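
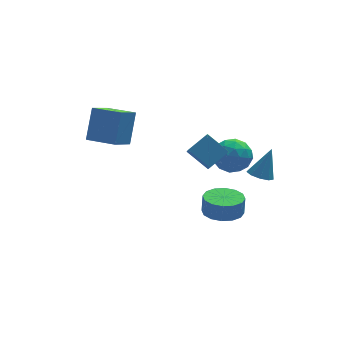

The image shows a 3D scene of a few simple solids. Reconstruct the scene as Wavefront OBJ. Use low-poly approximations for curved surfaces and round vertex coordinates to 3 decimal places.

v 1.916 0.095 0.974
v 2.471 -0.396 1.792
v 1.889 -1.444 0.068
v 2.444 -1.935 0.886
v 1.4 -1.614 1.043
v 1.417 -0.663 1.603
v 2.943 -1.177 0.257
v 2.96 -0.226 0.817
v 3.107 -1.183 1.348
v 2.153 -1.452 1.835
v 2.207 -0.388 0.025
v 1.253 -0.657 0.512
v 2.196 -0.015 1.463
v 2.164 -1.825 0.397
v 1.55 -1.636 0.49
v 1.877 -1.924 0.97
v 1.576 -0.172 1.352
v 1.903 -0.461 1.833
v 1.273 -1.176 1.392
v 2.457 -1.379 0.027
v 2.784 -1.668 0.508
v 2.483 0.084 0.89
v 2.81 -0.204 1.37
v 3.087 -0.664 0.468
v 2.896 -0.767 1.683
v 2.88 -1.671 1.15
v 3.173 -1.226 0.78
v 3.183 -0.667 1.109
v 2.335 -0.925 1.968
v 2.319 -1.83 1.436
v 1.705 -1.641 1.528
v 1.715 -1.082 1.858
v 2.709 -1.387 1.708
v 2.041 -0.01 0.424
v 2.025 -0.915 -0.108
v 2.645 -0.758 0.002
v 2.655 -0.199 0.332
v 1.48 -0.169 0.71
v 1.464 -1.073 0.177
v 1.177 -1.173 0.751
v 1.187 -0.614 1.08
v 1.651 -0.453 0.152
v 0.39 -2.857 1.677
v 0.239 -3.765 2.493
v -0.469 -1.976 2.499
v -0.621 -2.884 3.315
v 1.461 -2.436 2.345
v 1.309 -3.344 3.161
v 0.601 -1.555 3.167
v 0.45 -2.463 3.983
v 1.721 -0.939 -3.365
v 2.788 -0.737 -3.467
v 2.865 -0.619 -2.416
v 1.799 -0.821 -2.315
v 2.539 -0.232 -3.505
v 2.617 -0.114 -2.454
v 2.072 0.084 -3.506
v 2.149 0.202 -2.455
v 1.51 0.125 -3.469
v 1.587 0.243 -2.419
v 1.005 -0.118 -3.405
v 1.083 -0 -2.354
v 0.692 -0.582 -3.33
v 0.77 -0.464 -2.279
v 0.655 -1.141 -3.264
v 0.732 -1.023 -2.213
v 0.903 -1.646 -3.226
v 0.981 -1.528 -2.175
v 1.371 -1.962 -3.225
v 1.448 -1.844 -2.174
v 1.933 -2.003 -3.261
v 2.01 -1.885 -2.211
v 2.437 -1.76 -3.326
v 2.515 -1.642 -2.275
v 2.75 -1.296 -3.401
v 2.828 -1.178 -2.35
v -3.903 2.174 1.051
v -4.845 1.341 1.792
v -3.374 3.081 2.741
v -4.316 2.248 3.483
v -2.664 0.992 1.297
v -3.606 0.159 2.039
v -2.135 1.899 2.988
v -3.077 1.066 3.729
v 2.907 -3.347 1.121
v 3.545 -3.274 0.818
v 3.593 -2.953 2.659
v 3.31 -2.849 0.814
v 2.886 -2.657 0.954
v 2.472 -2.788 1.172
v 2.262 -3.18 1.366
v 2.353 -3.651 1.445
v 2.704 -3.979 1.373
v 3.15 -4.011 1.183
v 3.482 -3.733 0.963
f 1 38 17
f 38 12 41
f 17 41 6
f 38 41 17
f 1 17 13
f 17 6 18
f 13 18 2
f 17 18 13
f 1 13 22
f 13 2 23
f 22 23 8
f 13 23 22
f 1 22 34
f 22 8 37
f 34 37 11
f 22 37 34
f 1 34 38
f 34 11 42
f 38 42 12
f 34 42 38
f 2 18 29
f 18 6 32
f 29 32 10
f 18 32 29
f 6 41 19
f 41 12 40
f 19 40 5
f 41 40 19
f 12 42 39
f 42 11 35
f 39 35 3
f 42 35 39
f 11 37 36
f 37 8 24
f 36 24 7
f 37 24 36
f 8 23 28
f 23 2 25
f 28 25 9
f 23 25 28
f 4 30 16
f 30 10 31
f 16 31 5
f 30 31 16
f 4 16 14
f 16 5 15
f 14 15 3
f 16 15 14
f 4 14 21
f 14 3 20
f 21 20 7
f 14 20 21
f 4 21 26
f 21 7 27
f 26 27 9
f 21 27 26
f 4 26 30
f 26 9 33
f 30 33 10
f 26 33 30
f 5 31 19
f 31 10 32
f 19 32 6
f 31 32 19
f 3 15 39
f 15 5 40
f 39 40 12
f 15 40 39
f 7 20 36
f 20 3 35
f 36 35 11
f 20 35 36
f 9 27 28
f 27 7 24
f 28 24 8
f 27 24 28
f 10 33 29
f 33 9 25
f 29 25 2
f 33 25 29
f 44 46 43
f 47 44 43
f 43 46 45
f 45 47 43
f 44 50 46
f 48 44 47
f 48 50 44
f 46 50 45
f 49 47 45
f 45 50 49
f 49 48 47
f 50 48 49
f 52 51 55
f 52 55 53
f 53 55 56
f 53 56 54
f 55 51 57
f 55 57 56
f 56 57 58
f 56 58 54
f 57 51 59
f 57 59 58
f 58 59 60
f 58 60 54
f 59 51 61
f 59 61 60
f 60 61 62
f 60 62 54
f 61 51 63
f 61 63 62
f 62 63 64
f 62 64 54
f 63 51 65
f 63 65 64
f 64 65 66
f 64 66 54
f 65 51 67
f 65 67 66
f 66 67 68
f 66 68 54
f 67 51 69
f 67 69 68
f 68 69 70
f 68 70 54
f 69 51 71
f 69 71 70
f 70 71 72
f 70 72 54
f 71 51 73
f 71 73 72
f 72 73 74
f 72 74 54
f 73 51 75
f 73 75 74
f 74 75 76
f 74 76 54
f 75 51 52
f 75 52 76
f 76 52 53
f 76 53 54
f 78 80 77
f 81 78 77
f 77 80 79
f 79 81 77
f 78 84 80
f 82 78 81
f 82 84 78
f 80 84 79
f 83 81 79
f 79 84 83
f 83 82 81
f 84 82 83
f 86 85 88
f 86 88 87
f 88 85 89
f 88 89 87
f 89 85 90
f 89 90 87
f 90 85 91
f 90 91 87
f 91 85 92
f 91 92 87
f 92 85 93
f 92 93 87
f 93 85 94
f 93 94 87
f 94 85 95
f 94 95 87
f 95 85 86
f 95 86 87



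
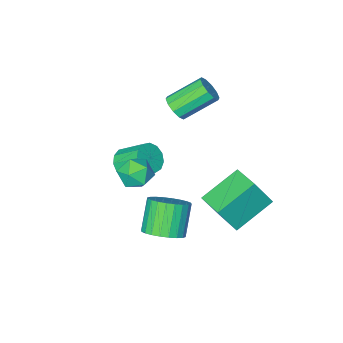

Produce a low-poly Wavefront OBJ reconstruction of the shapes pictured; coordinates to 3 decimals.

v 2.184 2.065 2.363
v 3.025 1.959 2.204
v 1.875 1.221 1.296
v 2.716 1.115 1.137
v 2.367 0.78 1.851
v 2.558 1.302 2.51
v 2.342 1.878 0.99
v 2.533 2.4 1.649
v 3.122 1.844 1.355
v 3.138 1.165 1.887
v 1.762 2.015 1.613
v 1.778 1.336 2.145
v 1.335 1.954 -2.877
v 2.091 2.214 -2.31
v 1.321 1.507 -0.957
v 0.565 1.246 -1.523
v 1.865 2.521 -2.279
v 1.095 1.814 -0.925
v 1.558 2.741 -2.338
v 0.788 2.034 -0.985
v 1.217 2.842 -2.479
v 0.448 2.134 -1.126
v 0.894 2.807 -2.681
v 0.125 2.099 -1.328
v 0.638 2.642 -2.913
v -0.131 1.935 -1.559
v 0.488 2.373 -3.139
v -0.281 1.665 -1.785
v 0.467 2.039 -3.325
v -0.302 1.332 -1.972
v 0.579 1.693 -3.443
v -0.191 0.986 -2.09
v 0.805 1.386 -3.475
v 0.035 0.679 -2.121
v 1.112 1.166 -3.415
v 0.342 0.459 -2.062
v 1.452 1.066 -3.274
v 0.683 0.358 -1.921
v 1.775 1.101 -3.072
v 1.006 0.393 -1.719
v 2.031 1.265 -2.841
v 1.262 0.558 -1.487
v 2.181 1.535 -2.615
v 1.412 0.827 -1.261
v 2.202 1.868 -2.428
v 1.433 1.161 -1.075
v -2.069 -2.338 0.939
v -1.639 -1.857 1.258
v -3.101 -1.282 2.361
v -3.531 -1.762 2.041
v -1.827 -1.66 0.906
v -3.289 -1.085 2.009
v -2.107 -1.723 0.566
v -3.57 -1.147 1.669
v -2.373 -2.02 0.369
v -3.836 -1.444 1.472
v -2.523 -2.438 0.389
v -3.985 -1.863 1.492
v -2.499 -2.818 0.619
v -3.961 -2.243 1.722
v -2.311 -3.015 0.971
v -3.773 -2.44 2.074
v -2.03 -2.953 1.311
v -3.493 -2.377 2.414
v -1.764 -2.656 1.508
v -3.227 -2.08 2.611
v -1.615 -2.237 1.488
v -3.077 -1.662 2.591
v -1.276 2.457 -2.575
v -3.156 2.449 -1.553
v -1.148 3.921 -2.328
v -3.029 3.913 -1.306
v -0.491 2.147 -1.134
v -2.372 2.139 -0.112
v -0.364 3.611 -0.887
v -2.244 3.603 0.135
v 0.249 -2.816 -2.307
v 0.764 -2.258 -2.616
v 0.167 -1.166 -1.643
v -0.349 -1.724 -1.333
v 0.381 -2.238 -2.874
v -0.217 -1.146 -1.9
v -0.044 -2.402 -2.951
v -0.642 -1.31 -1.978
v -0.376 -2.697 -2.824
v -0.974 -1.605 -1.85
v -0.51 -3.03 -2.532
v -1.107 -1.938 -1.559
v -0.403 -3.295 -2.169
v -1 -2.203 -1.196
v -0.089 -3.408 -1.85
v -0.686 -2.316 -0.877
v 0.333 -3.333 -1.676
v -0.265 -2.241 -0.702
v 0.727 -3.094 -1.701
v 0.13 -2.002 -0.728
v 0.97 -2.767 -1.919
v 0.372 -1.675 -0.946
v 0.984 -2.455 -2.26
v 0.386 -1.363 -1.287
f 1 12 6
f 1 6 2
f 1 2 8
f 1 8 11
f 1 11 12
f 2 6 10
f 6 12 5
f 12 11 3
f 11 8 7
f 8 2 9
f 4 10 5
f 4 5 3
f 4 3 7
f 4 7 9
f 4 9 10
f 5 10 6
f 3 5 12
f 7 3 11
f 9 7 8
f 10 9 2
f 14 13 17
f 14 17 15
f 15 17 18
f 15 18 16
f 17 13 19
f 17 19 18
f 18 19 20
f 18 20 16
f 19 13 21
f 19 21 20
f 20 21 22
f 20 22 16
f 21 13 23
f 21 23 22
f 22 23 24
f 22 24 16
f 23 13 25
f 23 25 24
f 24 25 26
f 24 26 16
f 25 13 27
f 25 27 26
f 26 27 28
f 26 28 16
f 27 13 29
f 27 29 28
f 28 29 30
f 28 30 16
f 29 13 31
f 29 31 30
f 30 31 32
f 30 32 16
f 31 13 33
f 31 33 32
f 32 33 34
f 32 34 16
f 33 13 35
f 33 35 34
f 34 35 36
f 34 36 16
f 35 13 37
f 35 37 36
f 36 37 38
f 36 38 16
f 37 13 39
f 37 39 38
f 38 39 40
f 38 40 16
f 39 13 41
f 39 41 40
f 40 41 42
f 40 42 16
f 41 13 43
f 41 43 42
f 42 43 44
f 42 44 16
f 43 13 45
f 43 45 44
f 44 45 46
f 44 46 16
f 45 13 14
f 45 14 46
f 46 14 15
f 46 15 16
f 48 47 51
f 48 51 49
f 49 51 52
f 49 52 50
f 51 47 53
f 51 53 52
f 52 53 54
f 52 54 50
f 53 47 55
f 53 55 54
f 54 55 56
f 54 56 50
f 55 47 57
f 55 57 56
f 56 57 58
f 56 58 50
f 57 47 59
f 57 59 58
f 58 59 60
f 58 60 50
f 59 47 61
f 59 61 60
f 60 61 62
f 60 62 50
f 61 47 63
f 61 63 62
f 62 63 64
f 62 64 50
f 63 47 65
f 63 65 64
f 64 65 66
f 64 66 50
f 65 47 67
f 65 67 66
f 66 67 68
f 66 68 50
f 67 47 48
f 67 48 68
f 68 48 49
f 68 49 50
f 70 72 69
f 73 70 69
f 69 72 71
f 71 73 69
f 70 76 72
f 74 70 73
f 74 76 70
f 72 76 71
f 75 73 71
f 71 76 75
f 75 74 73
f 76 74 75
f 78 77 81
f 78 81 79
f 79 81 82
f 79 82 80
f 81 77 83
f 81 83 82
f 82 83 84
f 82 84 80
f 83 77 85
f 83 85 84
f 84 85 86
f 84 86 80
f 85 77 87
f 85 87 86
f 86 87 88
f 86 88 80
f 87 77 89
f 87 89 88
f 88 89 90
f 88 90 80
f 89 77 91
f 89 91 90
f 90 91 92
f 90 92 80
f 91 77 93
f 91 93 92
f 92 93 94
f 92 94 80
f 93 77 95
f 93 95 94
f 94 95 96
f 94 96 80
f 95 77 97
f 95 97 96
f 96 97 98
f 96 98 80
f 97 77 99
f 97 99 98
f 98 99 100
f 98 100 80
f 99 77 78
f 99 78 100
f 100 78 79
f 100 79 80



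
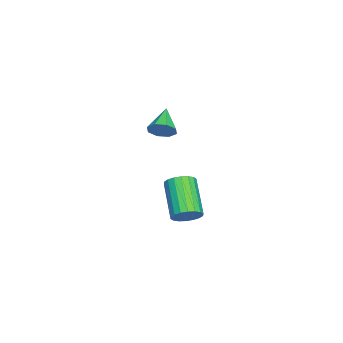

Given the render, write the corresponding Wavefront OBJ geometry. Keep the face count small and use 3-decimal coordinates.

v 4.59 3.562 -2.971
v 5.091 3.385 -2.471
v 3.591 2.761 -1.189
v 3.09 2.938 -1.689
v 5.024 3.694 -2.399
v 3.524 3.07 -1.117
v 4.871 3.978 -2.44
v 3.37 3.353 -1.158
v 4.662 4.179 -2.587
v 3.161 3.555 -1.305
v 4.439 4.258 -2.81
v 2.938 3.633 -1.528
v 4.246 4.199 -3.064
v 2.745 3.575 -1.782
v 4.121 4.014 -3.3
v 2.62 3.39 -2.018
v 4.089 3.739 -3.471
v 2.589 3.115 -2.189
v 4.156 3.43 -3.543
v 2.656 2.806 -2.261
v 4.31 3.147 -3.502
v 2.809 2.522 -2.22
v 4.519 2.945 -3.355
v 3.018 2.321 -2.073
v 4.742 2.867 -3.132
v 3.241 2.242 -1.85
v 4.935 2.925 -2.878
v 3.434 2.301 -1.596
v 5.06 3.11 -2.642
v 3.559 2.486 -1.36
v -1.16 1.186 -0.891
v -0.823 1.488 -0.318
v -2.46 1.114 -0.089
v -1.052 1.869 -0.657
v -1.345 1.849 -1.133
v -1.529 1.441 -1.467
v -1.496 0.883 -1.464
v -1.267 0.502 -1.125
v -0.974 0.522 -0.65
v -0.791 0.93 -0.315
f 2 1 5
f 2 5 3
f 3 5 6
f 3 6 4
f 5 1 7
f 5 7 6
f 6 7 8
f 6 8 4
f 7 1 9
f 7 9 8
f 8 9 10
f 8 10 4
f 9 1 11
f 9 11 10
f 10 11 12
f 10 12 4
f 11 1 13
f 11 13 12
f 12 13 14
f 12 14 4
f 13 1 15
f 13 15 14
f 14 15 16
f 14 16 4
f 15 1 17
f 15 17 16
f 16 17 18
f 16 18 4
f 17 1 19
f 17 19 18
f 18 19 20
f 18 20 4
f 19 1 21
f 19 21 20
f 20 21 22
f 20 22 4
f 21 1 23
f 21 23 22
f 22 23 24
f 22 24 4
f 23 1 25
f 23 25 24
f 24 25 26
f 24 26 4
f 25 1 27
f 25 27 26
f 26 27 28
f 26 28 4
f 27 1 29
f 27 29 28
f 28 29 30
f 28 30 4
f 29 1 2
f 29 2 30
f 30 2 3
f 30 3 4
f 32 31 34
f 32 34 33
f 34 31 35
f 34 35 33
f 35 31 36
f 35 36 33
f 36 31 37
f 36 37 33
f 37 31 38
f 37 38 33
f 38 31 39
f 38 39 33
f 39 31 40
f 39 40 33
f 40 31 32
f 40 32 33



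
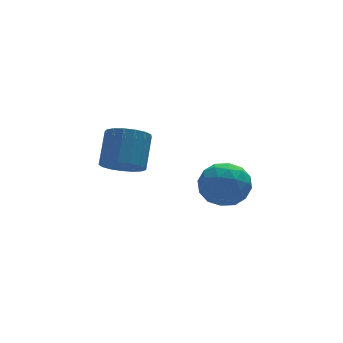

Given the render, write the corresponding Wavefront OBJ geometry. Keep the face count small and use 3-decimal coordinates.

v 0.112 -1.304 -0.825
v 0.803 -1.618 -0.939
v -0.323 -2.402 -0.441
v 0.368 -2.716 -0.555
v 0.266 -2.209 0.012
v 0.534 -1.53 -0.225
v -0.054 -2.49 -1.155
v 0.214 -1.811 -1.392
v 0.7 -2.351 -1.143
v 0.898 -2.177 -0.422
v -0.418 -1.843 -0.958
v -0.22 -1.669 -0.237
v 0.496 -1.365 -0.916
v -0.016 -2.655 -0.464
v -0.076 -2.357 -0.131
v 0.33 -2.542 -0.198
v 0.338 -1.313 -0.496
v 0.744 -1.497 -0.563
v 0.428 -1.845 -0.004
v -0.264 -2.523 -0.817
v 0.142 -2.707 -0.884
v 0.15 -1.478 -1.182
v 0.556 -1.663 -1.249
v 0.052 -2.175 -1.376
v 0.842 -1.98 -1.102
v 0.586 -2.625 -0.877
v 0.338 -2.492 -1.229
v 0.496 -2.093 -1.369
v 0.958 -1.878 -0.679
v 0.702 -2.523 -0.453
v 0.642 -2.225 -0.12
v 0.8 -1.826 -0.259
v 0.897 -2.308 -0.798
v -0.222 -1.497 -0.927
v -0.478 -2.142 -0.701
v -0.32 -2.194 -1.121
v -0.162 -1.795 -1.26
v -0.106 -1.395 -0.503
v -0.362 -2.04 -0.278
v -0.016 -1.927 -0.011
v 0.142 -1.528 -0.151
v -0.417 -1.712 -0.582
v -2.832 -2.635 1.044
v -2.311 -2.586 0.729
v -1.908 -1.915 1.502
v -2.428 -1.965 1.816
v -2.476 -2.369 0.626
v -2.073 -1.698 1.399
v -2.722 -2.212 0.619
v -2.319 -1.541 1.391
v -2.993 -2.152 0.708
v -2.59 -1.481 1.481
v -3.228 -2.203 0.875
v -2.824 -1.532 1.648
v -3.371 -2.353 1.08
v -2.968 -1.682 1.853
v -3.391 -2.568 1.277
v -2.988 -1.897 2.05
v -3.283 -2.798 1.42
v -2.88 -2.127 2.193
v -3.071 -2.991 1.477
v -2.668 -2.32 2.25
v -2.805 -3.103 1.435
v -2.402 -2.432 2.208
v -2.544 -3.107 1.303
v -2.141 -2.436 2.076
v -2.35 -3.003 1.112
v -1.947 -2.332 1.884
v -2.266 -2.815 0.905
v -1.862 -2.145 1.677
f 1 38 17
f 38 12 41
f 17 41 6
f 38 41 17
f 1 17 13
f 17 6 18
f 13 18 2
f 17 18 13
f 1 13 22
f 13 2 23
f 22 23 8
f 13 23 22
f 1 22 34
f 22 8 37
f 34 37 11
f 22 37 34
f 1 34 38
f 34 11 42
f 38 42 12
f 34 42 38
f 2 18 29
f 18 6 32
f 29 32 10
f 18 32 29
f 6 41 19
f 41 12 40
f 19 40 5
f 41 40 19
f 12 42 39
f 42 11 35
f 39 35 3
f 42 35 39
f 11 37 36
f 37 8 24
f 36 24 7
f 37 24 36
f 8 23 28
f 23 2 25
f 28 25 9
f 23 25 28
f 4 30 16
f 30 10 31
f 16 31 5
f 30 31 16
f 4 16 14
f 16 5 15
f 14 15 3
f 16 15 14
f 4 14 21
f 14 3 20
f 21 20 7
f 14 20 21
f 4 21 26
f 21 7 27
f 26 27 9
f 21 27 26
f 4 26 30
f 26 9 33
f 30 33 10
f 26 33 30
f 5 31 19
f 31 10 32
f 19 32 6
f 31 32 19
f 3 15 39
f 15 5 40
f 39 40 12
f 15 40 39
f 7 20 36
f 20 3 35
f 36 35 11
f 20 35 36
f 9 27 28
f 27 7 24
f 28 24 8
f 27 24 28
f 10 33 29
f 33 9 25
f 29 25 2
f 33 25 29
f 44 43 47
f 44 47 45
f 45 47 48
f 45 48 46
f 47 43 49
f 47 49 48
f 48 49 50
f 48 50 46
f 49 43 51
f 49 51 50
f 50 51 52
f 50 52 46
f 51 43 53
f 51 53 52
f 52 53 54
f 52 54 46
f 53 43 55
f 53 55 54
f 54 55 56
f 54 56 46
f 55 43 57
f 55 57 56
f 56 57 58
f 56 58 46
f 57 43 59
f 57 59 58
f 58 59 60
f 58 60 46
f 59 43 61
f 59 61 60
f 60 61 62
f 60 62 46
f 61 43 63
f 61 63 62
f 62 63 64
f 62 64 46
f 63 43 65
f 63 65 64
f 64 65 66
f 64 66 46
f 65 43 67
f 65 67 66
f 66 67 68
f 66 68 46
f 67 43 69
f 67 69 68
f 68 69 70
f 68 70 46
f 69 43 44
f 69 44 70
f 70 44 45
f 70 45 46



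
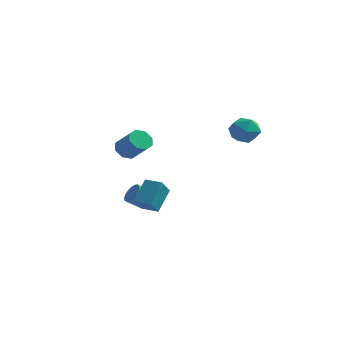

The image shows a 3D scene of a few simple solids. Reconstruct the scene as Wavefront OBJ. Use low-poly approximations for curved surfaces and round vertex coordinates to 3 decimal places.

v 0.47 3.91 1.898
v 1.032 4.378 2.669
v 1.928 3.422 1.131
v 2.49 3.89 1.902
v 1.922 3.017 2.113
v 1.021 3.319 2.587
v 1.939 4.481 1.213
v 1.038 4.783 1.687
v 1.939 4.73 2.245
v 1.929 3.826 2.801
v 1.031 3.974 0.999
v 1.021 3.07 1.555
v -1.568 -4.52 -1.195
v -1.418 -3.348 0.013
v -1.517 -3.599 -2.096
v -1.368 -2.426 -0.888
v -0.532 -4.614 -1.232
v -0.383 -3.441 -0.024
v -0.482 -3.692 -2.133
v -0.332 -2.52 -0.925
v -2.301 -1.103 -2.468
v -1.942 -0.909 -1.899
v -2.661 -1.503 -1.243
v -3.019 -1.697 -1.812
v -2.155 -0.683 -1.927
v -2.873 -1.277 -1.272
v -2.396 -0.54 -2.063
v -3.115 -1.134 -1.407
v -2.619 -0.509 -2.278
v -3.338 -1.103 -1.623
v -2.778 -0.595 -2.532
v -3.497 -1.189 -1.876
v -2.843 -0.782 -2.772
v -3.562 -1.376 -2.116
v -2.801 -1.033 -2.952
v -3.52 -1.627 -2.297
v -2.659 -1.297 -3.037
v -3.378 -1.891 -2.381
v -2.447 -1.523 -3.008
v -3.165 -2.117 -2.353
v -2.205 -1.666 -2.873
v -2.924 -2.26 -2.217
v -1.982 -1.697 -2.657
v -2.701 -2.291 -2.002
v -1.823 -1.611 -2.404
v -2.542 -2.205 -1.748
v -1.758 -1.424 -2.164
v -2.477 -2.018 -1.508
v -1.8 -1.173 -1.983
v -2.519 -1.767 -1.328
v -4.151 0.031 0.864
v -3.587 0.353 0.396
v -2.445 -0.15 1.429
v -3.009 -0.471 1.896
v -3.795 0.746 0.817
v -2.652 0.243 1.85
v -4.211 0.721 1.265
v -3.069 0.218 2.298
v -4.592 0.291 1.478
v -3.45 -0.211 2.511
v -4.715 -0.29 1.331
v -3.573 -0.793 2.364
v -4.508 -0.683 0.91
v -3.365 -1.186 1.943
v -4.091 -0.658 0.462
v -2.949 -1.161 1.495
v -3.71 -0.229 0.249
v -2.568 -0.731 1.282
f 1 12 6
f 1 6 2
f 1 2 8
f 1 8 11
f 1 11 12
f 2 6 10
f 6 12 5
f 12 11 3
f 11 8 7
f 8 2 9
f 4 10 5
f 4 5 3
f 4 3 7
f 4 7 9
f 4 9 10
f 5 10 6
f 3 5 12
f 7 3 11
f 9 7 8
f 10 9 2
f 14 16 13
f 17 14 13
f 13 16 15
f 15 17 13
f 14 20 16
f 18 14 17
f 18 20 14
f 16 20 15
f 19 17 15
f 15 20 19
f 19 18 17
f 20 18 19
f 22 21 25
f 22 25 23
f 23 25 26
f 23 26 24
f 25 21 27
f 25 27 26
f 26 27 28
f 26 28 24
f 27 21 29
f 27 29 28
f 28 29 30
f 28 30 24
f 29 21 31
f 29 31 30
f 30 31 32
f 30 32 24
f 31 21 33
f 31 33 32
f 32 33 34
f 32 34 24
f 33 21 35
f 33 35 34
f 34 35 36
f 34 36 24
f 35 21 37
f 35 37 36
f 36 37 38
f 36 38 24
f 37 21 39
f 37 39 38
f 38 39 40
f 38 40 24
f 39 21 41
f 39 41 40
f 40 41 42
f 40 42 24
f 41 21 43
f 41 43 42
f 42 43 44
f 42 44 24
f 43 21 45
f 43 45 44
f 44 45 46
f 44 46 24
f 45 21 47
f 45 47 46
f 46 47 48
f 46 48 24
f 47 21 49
f 47 49 48
f 48 49 50
f 48 50 24
f 49 21 22
f 49 22 50
f 50 22 23
f 50 23 24
f 52 51 55
f 52 55 53
f 53 55 56
f 53 56 54
f 55 51 57
f 55 57 56
f 56 57 58
f 56 58 54
f 57 51 59
f 57 59 58
f 58 59 60
f 58 60 54
f 59 51 61
f 59 61 60
f 60 61 62
f 60 62 54
f 61 51 63
f 61 63 62
f 62 63 64
f 62 64 54
f 63 51 65
f 63 65 64
f 64 65 66
f 64 66 54
f 65 51 67
f 65 67 66
f 66 67 68
f 66 68 54
f 67 51 52
f 67 52 68
f 68 52 53
f 68 53 54



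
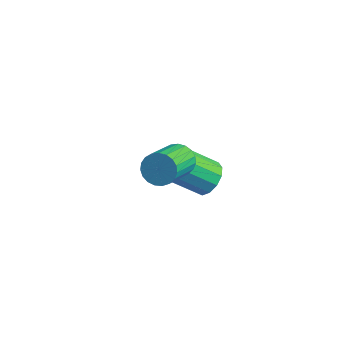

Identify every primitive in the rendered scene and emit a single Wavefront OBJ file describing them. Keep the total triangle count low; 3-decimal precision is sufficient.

v 1.977 -0.042 0
v 2.368 -0.308 -0.569
v 2.813 -2.005 0.53
v 2.423 -1.738 1.1
v 2.581 -0.151 -0.413
v 3.027 -1.848 0.686
v 2.69 0.025 -0.186
v 3.136 -1.671 0.914
v 2.676 0.19 0.074
v 3.122 -1.507 1.173
v 2.541 0.314 0.321
v 2.987 -1.382 1.42
v 2.309 0.377 0.512
v 2.754 -1.319 1.612
v 2.019 0.368 0.615
v 2.464 -1.329 1.715
v 1.722 0.287 0.612
v 2.167 -1.409 1.711
v 1.469 0.15 0.503
v 1.914 -1.546 1.602
v 1.304 -0.02 0.307
v 1.749 -1.717 1.406
v 1.255 -0.194 0.058
v 1.701 -1.891 1.157
v 1.332 -0.342 -0.201
v 1.777 -2.038 0.898
v 1.519 -0.438 -0.425
v 1.965 -2.134 0.674
v 1.787 -0.465 -0.576
v 2.232 -2.162 0.524
v 2.087 -0.419 -0.627
v 2.532 -2.116 0.473
v 1.245 2.885 -4.235
v 1.872 2.911 -3.647
v 0.721 1.861 -2.376
v 0.095 1.835 -2.965
v 1.597 3.303 -3.571
v 0.447 2.254 -2.301
v 1.211 3.562 -3.707
v 0.06 2.513 -2.436
v 0.835 3.607 -4.01
v -0.315 2.557 -2.74
v 0.59 3.422 -4.385
v -0.56 2.372 -3.114
v 0.553 3.066 -4.712
v -0.597 2.016 -3.442
v 0.736 2.653 -4.888
v -0.415 1.603 -3.617
v 1.08 2.314 -4.857
v -0.07 1.264 -3.586
v 1.477 2.156 -4.628
v 0.326 1.106 -3.357
v 1.8 2.229 -4.275
v 0.65 1.179 -3.004
v 1.947 2.511 -3.909
v 0.797 1.461 -2.638
f 2 1 5
f 2 5 3
f 3 5 6
f 3 6 4
f 5 1 7
f 5 7 6
f 6 7 8
f 6 8 4
f 7 1 9
f 7 9 8
f 8 9 10
f 8 10 4
f 9 1 11
f 9 11 10
f 10 11 12
f 10 12 4
f 11 1 13
f 11 13 12
f 12 13 14
f 12 14 4
f 13 1 15
f 13 15 14
f 14 15 16
f 14 16 4
f 15 1 17
f 15 17 16
f 16 17 18
f 16 18 4
f 17 1 19
f 17 19 18
f 18 19 20
f 18 20 4
f 19 1 21
f 19 21 20
f 20 21 22
f 20 22 4
f 21 1 23
f 21 23 22
f 22 23 24
f 22 24 4
f 23 1 25
f 23 25 24
f 24 25 26
f 24 26 4
f 25 1 27
f 25 27 26
f 26 27 28
f 26 28 4
f 27 1 29
f 27 29 28
f 28 29 30
f 28 30 4
f 29 1 31
f 29 31 30
f 30 31 32
f 30 32 4
f 31 1 2
f 31 2 32
f 32 2 3
f 32 3 4
f 34 33 37
f 34 37 35
f 35 37 38
f 35 38 36
f 37 33 39
f 37 39 38
f 38 39 40
f 38 40 36
f 39 33 41
f 39 41 40
f 40 41 42
f 40 42 36
f 41 33 43
f 41 43 42
f 42 43 44
f 42 44 36
f 43 33 45
f 43 45 44
f 44 45 46
f 44 46 36
f 45 33 47
f 45 47 46
f 46 47 48
f 46 48 36
f 47 33 49
f 47 49 48
f 48 49 50
f 48 50 36
f 49 33 51
f 49 51 50
f 50 51 52
f 50 52 36
f 51 33 53
f 51 53 52
f 52 53 54
f 52 54 36
f 53 33 55
f 53 55 54
f 54 55 56
f 54 56 36
f 55 33 34
f 55 34 56
f 56 34 35
f 56 35 36



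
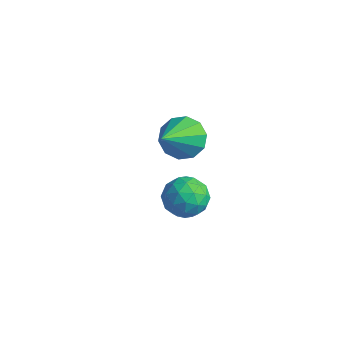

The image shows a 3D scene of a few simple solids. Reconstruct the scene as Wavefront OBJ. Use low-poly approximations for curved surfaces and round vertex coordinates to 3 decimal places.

v 2.338 0.036 -2.455
v 2.929 -0.097 -2.668
v 2.511 -0.543 -1.612
v 3.102 -0.676 -1.825
v 2.957 -0.082 -1.631
v 2.85 0.276 -2.152
v 2.59 -0.916 -2.128
v 2.483 -0.558 -2.649
v 3.084 -0.685 -2.466
v 3.311 -0.17 -2.158
v 2.129 -0.47 -2.122
v 2.356 0.045 -1.814
v 2.618 0.021 -2.636
v 2.822 -0.661 -1.644
v 2.737 -0.311 -1.53
v 3.084 -0.39 -1.655
v 2.572 0.24 -2.332
v 2.919 0.161 -2.457
v 2.936 0.17 -1.848
v 2.521 -0.801 -1.823
v 2.868 -0.88 -1.948
v 2.356 -0.25 -2.625
v 2.703 -0.329 -2.75
v 2.504 -0.81 -2.432
v 3.057 -0.404 -2.642
v 3.158 -0.744 -2.146
v 2.857 -0.885 -2.324
v 2.795 -0.674 -2.631
v 3.19 -0.101 -2.461
v 3.292 -0.441 -1.965
v 3.207 -0.092 -1.851
v 3.144 0.118 -2.158
v 3.281 -0.447 -2.342
v 2.148 -0.199 -2.315
v 2.25 -0.539 -1.819
v 2.296 -0.758 -2.122
v 2.233 -0.548 -2.429
v 2.282 0.104 -2.134
v 2.383 -0.236 -1.638
v 2.645 0.034 -1.649
v 2.583 0.245 -1.956
v 2.159 -0.193 -1.938
v 2.663 -0.376 0.257
v 3.116 -0.002 0.455
v 3.137 -1.504 1.303
v 2.805 0.066 0.669
v 2.44 -0.036 0.726
v 2.16 -0.267 0.603
v 2.072 -0.54 0.349
v 2.209 -0.75 0.059
v 2.52 -0.817 -0.154
v 2.885 -0.716 -0.211
v 3.166 -0.484 -0.089
v 3.253 -0.212 0.166
f 1 38 17
f 38 12 41
f 17 41 6
f 38 41 17
f 1 17 13
f 17 6 18
f 13 18 2
f 17 18 13
f 1 13 22
f 13 2 23
f 22 23 8
f 13 23 22
f 1 22 34
f 22 8 37
f 34 37 11
f 22 37 34
f 1 34 38
f 34 11 42
f 38 42 12
f 34 42 38
f 2 18 29
f 18 6 32
f 29 32 10
f 18 32 29
f 6 41 19
f 41 12 40
f 19 40 5
f 41 40 19
f 12 42 39
f 42 11 35
f 39 35 3
f 42 35 39
f 11 37 36
f 37 8 24
f 36 24 7
f 37 24 36
f 8 23 28
f 23 2 25
f 28 25 9
f 23 25 28
f 4 30 16
f 30 10 31
f 16 31 5
f 30 31 16
f 4 16 14
f 16 5 15
f 14 15 3
f 16 15 14
f 4 14 21
f 14 3 20
f 21 20 7
f 14 20 21
f 4 21 26
f 21 7 27
f 26 27 9
f 21 27 26
f 4 26 30
f 26 9 33
f 30 33 10
f 26 33 30
f 5 31 19
f 31 10 32
f 19 32 6
f 31 32 19
f 3 15 39
f 15 5 40
f 39 40 12
f 15 40 39
f 7 20 36
f 20 3 35
f 36 35 11
f 20 35 36
f 9 27 28
f 27 7 24
f 28 24 8
f 27 24 28
f 10 33 29
f 33 9 25
f 29 25 2
f 33 25 29
f 44 43 46
f 44 46 45
f 46 43 47
f 46 47 45
f 47 43 48
f 47 48 45
f 48 43 49
f 48 49 45
f 49 43 50
f 49 50 45
f 50 43 51
f 50 51 45
f 51 43 52
f 51 52 45
f 52 43 53
f 52 53 45
f 53 43 54
f 53 54 45
f 54 43 44
f 54 44 45



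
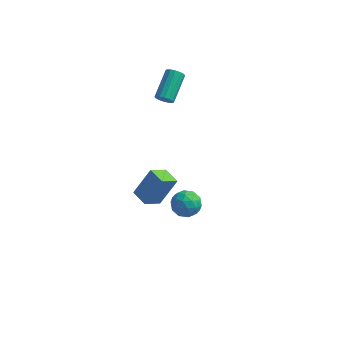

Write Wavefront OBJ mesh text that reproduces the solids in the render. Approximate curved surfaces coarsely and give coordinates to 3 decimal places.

v -2.732 -0.333 -3.959
v -1.959 0.442 -2.309
v -3.658 0.32 -3.832
v -2.885 1.095 -2.181
v -2.155 0.625 -4.679
v -1.382 1.4 -3.028
v -3.081 1.278 -4.551
v -2.308 2.053 -2.901
v 0.849 -3.491 1.766
v 1.317 -3.137 1.092
v 0.543 -4.643 0.948
v 1.011 -4.289 0.274
v 1.432 -4.576 1.008
v 1.621 -3.863 1.514
v 0.239 -3.917 0.526
v 0.428 -3.204 1.032
v 0.94 -3.4 0.326
v 1.678 -3.807 0.624
v 0.182 -3.973 1.416
v 0.92 -4.38 1.714
v 1.11 -3.213 1.501
v 0.75 -4.567 0.539
v 0.998 -4.736 0.971
v 1.273 -4.528 0.575
v 1.288 -3.64 1.749
v 1.564 -3.431 1.353
v 1.631 -4.277 1.304
v 0.296 -4.349 0.687
v 0.572 -4.14 0.291
v 0.587 -3.252 1.465
v 0.862 -3.044 1.069
v 0.229 -3.503 0.736
v 1.163 -3.159 0.654
v 0.984 -3.836 0.173
v 0.53 -3.617 0.321
v 0.641 -3.199 0.619
v 1.597 -3.398 0.83
v 1.417 -4.076 0.349
v 1.665 -4.244 0.78
v 1.776 -3.825 1.078
v 1.375 -3.553 0.379
v 0.443 -3.704 1.691
v 0.263 -4.382 1.21
v 0.084 -3.955 0.962
v 0.195 -3.536 1.26
v 0.876 -3.944 1.867
v 0.697 -4.621 1.386
v 1.219 -4.581 1.421
v 1.33 -4.163 1.719
v 0.485 -4.227 1.661
v -2.56 2.566 3.164
v -2.171 2.344 3.517
v -2.092 4.032 4.49
v -2.48 4.254 4.136
v -2.015 2.463 3.297
v -1.936 4.152 4.27
v -2.005 2.61 3.042
v -1.925 4.299 4.014
v -2.143 2.745 2.819
v -2.064 4.433 3.791
v -2.393 2.832 2.688
v -2.314 4.52 3.66
v -2.688 2.847 2.685
v -2.608 4.536 3.657
v -2.948 2.788 2.81
v -2.869 4.476 3.783
v -3.104 2.668 3.03
v -3.025 4.357 4.003
v -3.115 2.521 3.286
v -3.035 4.21 4.258
v -2.976 2.387 3.509
v -2.897 4.075 4.481
v -2.726 2.3 3.64
v -2.647 3.988 4.612
v -2.432 2.284 3.643
v -2.352 3.973 4.615
f 2 4 1
f 5 2 1
f 1 4 3
f 3 5 1
f 2 8 4
f 6 2 5
f 6 8 2
f 4 8 3
f 7 5 3
f 3 8 7
f 7 6 5
f 8 6 7
f 9 46 25
f 46 20 49
f 25 49 14
f 46 49 25
f 9 25 21
f 25 14 26
f 21 26 10
f 25 26 21
f 9 21 30
f 21 10 31
f 30 31 16
f 21 31 30
f 9 30 42
f 30 16 45
f 42 45 19
f 30 45 42
f 9 42 46
f 42 19 50
f 46 50 20
f 42 50 46
f 10 26 37
f 26 14 40
f 37 40 18
f 26 40 37
f 14 49 27
f 49 20 48
f 27 48 13
f 49 48 27
f 20 50 47
f 50 19 43
f 47 43 11
f 50 43 47
f 19 45 44
f 45 16 32
f 44 32 15
f 45 32 44
f 16 31 36
f 31 10 33
f 36 33 17
f 31 33 36
f 12 38 24
f 38 18 39
f 24 39 13
f 38 39 24
f 12 24 22
f 24 13 23
f 22 23 11
f 24 23 22
f 12 22 29
f 22 11 28
f 29 28 15
f 22 28 29
f 12 29 34
f 29 15 35
f 34 35 17
f 29 35 34
f 12 34 38
f 34 17 41
f 38 41 18
f 34 41 38
f 13 39 27
f 39 18 40
f 27 40 14
f 39 40 27
f 11 23 47
f 23 13 48
f 47 48 20
f 23 48 47
f 15 28 44
f 28 11 43
f 44 43 19
f 28 43 44
f 17 35 36
f 35 15 32
f 36 32 16
f 35 32 36
f 18 41 37
f 41 17 33
f 37 33 10
f 41 33 37
f 52 51 55
f 52 55 53
f 53 55 56
f 53 56 54
f 55 51 57
f 55 57 56
f 56 57 58
f 56 58 54
f 57 51 59
f 57 59 58
f 58 59 60
f 58 60 54
f 59 51 61
f 59 61 60
f 60 61 62
f 60 62 54
f 61 51 63
f 61 63 62
f 62 63 64
f 62 64 54
f 63 51 65
f 63 65 64
f 64 65 66
f 64 66 54
f 65 51 67
f 65 67 66
f 66 67 68
f 66 68 54
f 67 51 69
f 67 69 68
f 68 69 70
f 68 70 54
f 69 51 71
f 69 71 70
f 70 71 72
f 70 72 54
f 71 51 73
f 71 73 72
f 72 73 74
f 72 74 54
f 73 51 75
f 73 75 74
f 74 75 76
f 74 76 54
f 75 51 52
f 75 52 76
f 76 52 53
f 76 53 54



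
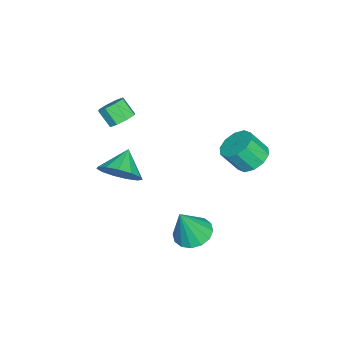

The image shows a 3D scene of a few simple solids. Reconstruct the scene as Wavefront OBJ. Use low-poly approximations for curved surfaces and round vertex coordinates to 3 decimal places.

v 0.73 -3.032 3.125
v 1.285 -3.447 2.972
v 1.006 -4.104 3.742
v 0.45 -3.688 3.895
v 1.405 -3.066 3.34
v 1.126 -3.723 4.111
v 1.13 -2.665 3.583
v 0.851 -3.322 4.353
v 0.62 -2.479 3.557
v 0.341 -3.136 4.327
v 0.174 -2.616 3.278
v -0.105 -3.273 4.048
v 0.054 -2.997 2.909
v -0.225 -3.654 3.68
v 0.329 -3.398 2.667
v 0.05 -4.055 3.437
v 0.839 -3.584 2.693
v 0.56 -4.241 3.463
v 3.565 -2.252 1.804
v 4.061 -1.511 2.448
v 2.415 -2.188 2.616
v 3.767 -1.19 2.007
v 3.409 -1.206 1.501
v 3.101 -1.554 1.092
v 2.94 -2.123 0.908
v 2.978 -2.734 1.009
v 3.202 -3.191 1.362
v 3.541 -3.35 1.856
v 3.889 -3.161 2.333
v 4.133 -2.682 2.642
v 4.198 -2.067 2.685
v 2.105 0.799 -3.071
v 2.85 1.445 -3.165
v 2.735 0.341 -1.229
v 2.464 1.716 -2.966
v 1.982 1.742 -2.794
v 1.532 1.515 -2.697
v 1.237 1.096 -2.7
v 1.174 0.598 -2.803
v 1.36 0.154 -2.977
v 1.747 -0.118 -3.177
v 2.229 -0.143 -3.348
v 2.678 0.084 -3.445
v 2.974 0.502 -3.442
v 3.037 1 -3.339
v -1.572 2.665 -0.204
v -0.67 2.964 -0.184
v -0.427 2.154 0.944
v -1.328 1.855 0.924
v -0.99 3.329 0.147
v -0.746 2.519 1.275
v -1.531 3.44 0.344
v -1.288 2.63 1.472
v -2.089 3.255 0.331
v -1.845 2.445 1.46
v -2.448 2.845 0.115
v -2.205 2.035 1.243
v -2.473 2.366 -0.224
v -2.23 1.556 0.904
v -2.154 2.001 -0.555
v -1.91 1.191 0.573
v -1.612 1.89 -0.752
v -1.369 1.08 0.376
v -1.055 2.075 -0.74
v -0.811 1.265 0.389
v -0.695 2.485 -0.523
v -0.452 1.675 0.605
f 2 1 5
f 2 5 3
f 3 5 6
f 3 6 4
f 5 1 7
f 5 7 6
f 6 7 8
f 6 8 4
f 7 1 9
f 7 9 8
f 8 9 10
f 8 10 4
f 9 1 11
f 9 11 10
f 10 11 12
f 10 12 4
f 11 1 13
f 11 13 12
f 12 13 14
f 12 14 4
f 13 1 15
f 13 15 14
f 14 15 16
f 14 16 4
f 15 1 17
f 15 17 16
f 16 17 18
f 16 18 4
f 17 1 2
f 17 2 18
f 18 2 3
f 18 3 4
f 20 19 22
f 20 22 21
f 22 19 23
f 22 23 21
f 23 19 24
f 23 24 21
f 24 19 25
f 24 25 21
f 25 19 26
f 25 26 21
f 26 19 27
f 26 27 21
f 27 19 28
f 27 28 21
f 28 19 29
f 28 29 21
f 29 19 30
f 29 30 21
f 30 19 31
f 30 31 21
f 31 19 20
f 31 20 21
f 33 32 35
f 33 35 34
f 35 32 36
f 35 36 34
f 36 32 37
f 36 37 34
f 37 32 38
f 37 38 34
f 38 32 39
f 38 39 34
f 39 32 40
f 39 40 34
f 40 32 41
f 40 41 34
f 41 32 42
f 41 42 34
f 42 32 43
f 42 43 34
f 43 32 44
f 43 44 34
f 44 32 45
f 44 45 34
f 45 32 33
f 45 33 34
f 47 46 50
f 47 50 48
f 48 50 51
f 48 51 49
f 50 46 52
f 50 52 51
f 51 52 53
f 51 53 49
f 52 46 54
f 52 54 53
f 53 54 55
f 53 55 49
f 54 46 56
f 54 56 55
f 55 56 57
f 55 57 49
f 56 46 58
f 56 58 57
f 57 58 59
f 57 59 49
f 58 46 60
f 58 60 59
f 59 60 61
f 59 61 49
f 60 46 62
f 60 62 61
f 61 62 63
f 61 63 49
f 62 46 64
f 62 64 63
f 63 64 65
f 63 65 49
f 64 46 66
f 64 66 65
f 65 66 67
f 65 67 49
f 66 46 47
f 66 47 67
f 67 47 48
f 67 48 49



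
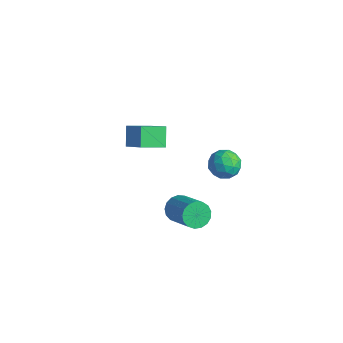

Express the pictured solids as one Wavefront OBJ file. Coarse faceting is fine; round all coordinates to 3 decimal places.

v -4.84 1.424 -1.188
v -3.221 1.208 0.194
v -4.301 2.735 -1.614
v -2.682 2.519 -0.232
v -4.118 0.821 -2.128
v -2.499 0.605 -0.746
v -3.579 2.132 -2.554
v -1.96 1.916 -1.172
v 1.673 4.028 -0.778
v 2.324 3.363 -1.042
v 0.736 2.897 -0.238
v 1.387 2.232 -0.502
v 1.581 2.834 0.23
v 2.16 3.533 -0.104
v 0.9 2.727 -1.176
v 1.479 3.426 -1.51
v 1.846 2.559 -1.288
v 2.267 2.625 -0.42
v 0.793 3.635 -0.86
v 1.214 3.701 0.008
v 2.08 3.795 -0.958
v 0.98 2.465 -0.322
v 1.093 2.819 0.108
v 1.476 2.428 -0.048
v 1.984 3.895 -0.406
v 2.367 3.504 -0.562
v 1.93 3.193 0.186
v 0.693 2.756 -0.718
v 1.076 2.365 -0.874
v 1.584 3.832 -1.232
v 1.967 3.441 -1.388
v 1.13 3.067 -1.466
v 2.182 2.932 -1.258
v 1.632 2.266 -0.94
v 1.346 2.557 -1.336
v 1.686 2.968 -1.532
v 2.43 2.971 -0.747
v 1.879 2.305 -0.43
v 1.993 2.659 0.001
v 2.333 3.07 -0.196
v 2.149 2.498 -0.892
v 1.181 3.955 -0.85
v 0.63 3.289 -0.533
v 0.727 3.19 -1.084
v 1.067 3.601 -1.281
v 1.428 3.994 -0.34
v 0.878 3.328 -0.022
v 1.374 3.292 0.252
v 1.714 3.703 0.056
v 0.911 3.762 -0.388
v 1.882 -0.287 -2.024
v 2.333 -0.353 -2.718
v 4.149 -0.638 -1.509
v 3.698 -0.573 -0.816
v 2.34 0.036 -2.636
v 4.156 -0.249 -1.427
v 2.242 0.351 -2.415
v 4.058 0.065 -1.206
v 2.062 0.519 -2.104
v 3.877 0.234 -0.895
v 1.84 0.503 -1.774
v 3.656 0.218 -0.565
v 1.628 0.306 -1.502
v 3.444 0.02 -0.293
v 1.474 -0.027 -1.35
v 3.29 -0.313 -0.141
v 1.414 -0.42 -1.352
v 3.229 -0.706 -0.143
v 1.461 -0.782 -1.508
v 3.276 -1.068 -0.3
v 1.604 -1.031 -1.783
v 3.42 -1.317 -0.574
v 1.811 -1.11 -2.113
v 3.627 -1.395 -0.904
v 2.035 -1 -2.422
v 3.851 -1.285 -1.213
v 2.223 -0.726 -2.641
v 4.039 -1.012 -1.432
f 2 4 1
f 5 2 1
f 1 4 3
f 3 5 1
f 2 8 4
f 6 2 5
f 6 8 2
f 4 8 3
f 7 5 3
f 3 8 7
f 7 6 5
f 8 6 7
f 9 46 25
f 46 20 49
f 25 49 14
f 46 49 25
f 9 25 21
f 25 14 26
f 21 26 10
f 25 26 21
f 9 21 30
f 21 10 31
f 30 31 16
f 21 31 30
f 9 30 42
f 30 16 45
f 42 45 19
f 30 45 42
f 9 42 46
f 42 19 50
f 46 50 20
f 42 50 46
f 10 26 37
f 26 14 40
f 37 40 18
f 26 40 37
f 14 49 27
f 49 20 48
f 27 48 13
f 49 48 27
f 20 50 47
f 50 19 43
f 47 43 11
f 50 43 47
f 19 45 44
f 45 16 32
f 44 32 15
f 45 32 44
f 16 31 36
f 31 10 33
f 36 33 17
f 31 33 36
f 12 38 24
f 38 18 39
f 24 39 13
f 38 39 24
f 12 24 22
f 24 13 23
f 22 23 11
f 24 23 22
f 12 22 29
f 22 11 28
f 29 28 15
f 22 28 29
f 12 29 34
f 29 15 35
f 34 35 17
f 29 35 34
f 12 34 38
f 34 17 41
f 38 41 18
f 34 41 38
f 13 39 27
f 39 18 40
f 27 40 14
f 39 40 27
f 11 23 47
f 23 13 48
f 47 48 20
f 23 48 47
f 15 28 44
f 28 11 43
f 44 43 19
f 28 43 44
f 17 35 36
f 35 15 32
f 36 32 16
f 35 32 36
f 18 41 37
f 41 17 33
f 37 33 10
f 41 33 37
f 52 51 55
f 52 55 53
f 53 55 56
f 53 56 54
f 55 51 57
f 55 57 56
f 56 57 58
f 56 58 54
f 57 51 59
f 57 59 58
f 58 59 60
f 58 60 54
f 59 51 61
f 59 61 60
f 60 61 62
f 60 62 54
f 61 51 63
f 61 63 62
f 62 63 64
f 62 64 54
f 63 51 65
f 63 65 64
f 64 65 66
f 64 66 54
f 65 51 67
f 65 67 66
f 66 67 68
f 66 68 54
f 67 51 69
f 67 69 68
f 68 69 70
f 68 70 54
f 69 51 71
f 69 71 70
f 70 71 72
f 70 72 54
f 71 51 73
f 71 73 72
f 72 73 74
f 72 74 54
f 73 51 75
f 73 75 74
f 74 75 76
f 74 76 54
f 75 51 77
f 75 77 76
f 76 77 78
f 76 78 54
f 77 51 52
f 77 52 78
f 78 52 53
f 78 53 54



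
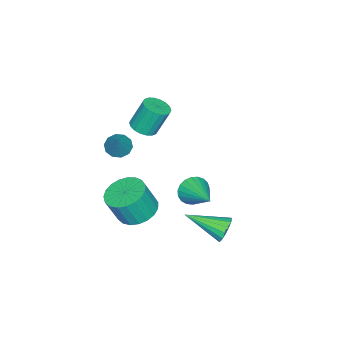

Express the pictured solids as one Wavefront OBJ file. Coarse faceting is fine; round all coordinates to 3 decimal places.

v 2.05 -2.038 0.578
v 2.428 -1.684 0.186
v 2.91 -1.582 1.822
v 2.126 -1.451 0.31
v 1.794 -1.442 0.536
v 1.56 -1.661 0.779
v 1.513 -2.024 0.944
v 1.671 -2.392 0.97
v 1.974 -2.625 0.846
v 2.306 -2.634 0.619
v 2.54 -2.415 0.377
v 2.587 -2.052 0.212
v 2.255 3.469 -2.938
v 2.721 3.394 -3.441
v 2.765 1.691 -2.202
v 2.889 3.543 -3.199
v 2.912 3.674 -2.897
v 2.784 3.759 -2.604
v 2.535 3.777 -2.388
v 2.222 3.724 -2.298
v 1.916 3.613 -2.354
v 1.688 3.468 -2.545
v 1.589 3.324 -2.825
v 1.644 3.213 -3.131
v 1.838 3.16 -3.393
v 2.127 3.178 -3.551
v 2.446 3.263 -3.568
v -2.299 -3.179 -1.824
v -1.605 -2.98 -1.717
v -1.987 -2.442 -0.248
v -2.681 -2.641 -0.356
v -1.737 -2.714 -1.848
v -2.119 -2.176 -0.38
v -1.98 -2.54 -1.975
v -2.362 -2.002 -0.507
v -2.286 -2.493 -2.072
v -2.668 -1.955 -0.604
v -2.595 -2.581 -2.12
v -2.977 -2.043 -0.652
v -2.845 -2.788 -2.11
v -3.227 -2.25 -0.641
v -2.987 -3.072 -2.042
v -3.369 -2.534 -0.574
v -2.993 -3.378 -1.932
v -3.375 -2.84 -0.463
v -2.861 -3.644 -1.8
v -3.243 -3.106 -0.332
v -2.618 -3.818 -1.673
v -3 -3.28 -0.205
v -2.312 -3.865 -1.576
v -2.694 -3.327 -0.108
v -2.003 -3.777 -1.528
v -2.385 -3.239 -0.06
v -1.753 -3.57 -1.539
v -2.135 -3.032 -0.07
v -1.611 -3.286 -1.606
v -1.993 -2.748 -0.138
v 1.383 -1.474 -4.404
v 1.978 -0.625 -4.33
v 2.412 -1.056 -2.862
v 1.817 -1.906 -2.936
v 1.599 -0.483 -4.176
v 2.033 -0.914 -2.709
v 1.183 -0.513 -4.062
v 1.617 -0.944 -2.594
v 0.802 -0.709 -4.007
v 1.236 -1.14 -2.539
v 0.521 -1.037 -4.02
v 0.955 -1.468 -2.553
v 0.389 -1.441 -4.1
v 0.823 -1.872 -2.632
v 0.429 -1.851 -4.232
v 0.863 -2.282 -2.765
v 0.634 -2.196 -4.394
v 1.068 -2.627 -2.927
v 0.968 -2.416 -4.558
v 1.402 -2.847 -3.09
v 1.374 -2.473 -4.695
v 1.809 -2.904 -3.227
v 1.782 -2.357 -4.781
v 2.216 -2.789 -3.314
v 2.121 -2.089 -4.803
v 2.555 -2.521 -3.335
v 2.332 -1.715 -4.755
v 2.766 -2.146 -3.288
v 2.379 -1.299 -4.647
v 2.813 -1.73 -3.179
v 2.254 -0.913 -4.496
v 2.688 -1.344 -3.029
v 2.981 2.241 -0.06
v 3.478 2.149 -0.628
v 3.979 3.559 0.6
v 3.278 2.362 -0.749
v 3.026 2.553 -0.751
v 2.767 2.69 -0.634
v 2.545 2.75 -0.417
v 2.398 2.721 -0.139
v 2.352 2.61 0.153
v 2.415 2.435 0.408
v 2.576 2.226 0.583
v 2.807 2.019 0.646
v 3.068 1.851 0.587
v 3.314 1.751 0.416
v 3.503 1.735 0.163
v 3.601 1.806 -0.128
v 3.592 1.953 -0.408
f 2 1 4
f 2 4 3
f 4 1 5
f 4 5 3
f 5 1 6
f 5 6 3
f 6 1 7
f 6 7 3
f 7 1 8
f 7 8 3
f 8 1 9
f 8 9 3
f 9 1 10
f 9 10 3
f 10 1 11
f 10 11 3
f 11 1 12
f 11 12 3
f 12 1 2
f 12 2 3
f 14 13 16
f 14 16 15
f 16 13 17
f 16 17 15
f 17 13 18
f 17 18 15
f 18 13 19
f 18 19 15
f 19 13 20
f 19 20 15
f 20 13 21
f 20 21 15
f 21 13 22
f 21 22 15
f 22 13 23
f 22 23 15
f 23 13 24
f 23 24 15
f 24 13 25
f 24 25 15
f 25 13 26
f 25 26 15
f 26 13 27
f 26 27 15
f 27 13 14
f 27 14 15
f 29 28 32
f 29 32 30
f 30 32 33
f 30 33 31
f 32 28 34
f 32 34 33
f 33 34 35
f 33 35 31
f 34 28 36
f 34 36 35
f 35 36 37
f 35 37 31
f 36 28 38
f 36 38 37
f 37 38 39
f 37 39 31
f 38 28 40
f 38 40 39
f 39 40 41
f 39 41 31
f 40 28 42
f 40 42 41
f 41 42 43
f 41 43 31
f 42 28 44
f 42 44 43
f 43 44 45
f 43 45 31
f 44 28 46
f 44 46 45
f 45 46 47
f 45 47 31
f 46 28 48
f 46 48 47
f 47 48 49
f 47 49 31
f 48 28 50
f 48 50 49
f 49 50 51
f 49 51 31
f 50 28 52
f 50 52 51
f 51 52 53
f 51 53 31
f 52 28 54
f 52 54 53
f 53 54 55
f 53 55 31
f 54 28 56
f 54 56 55
f 55 56 57
f 55 57 31
f 56 28 29
f 56 29 57
f 57 29 30
f 57 30 31
f 59 58 62
f 59 62 60
f 60 62 63
f 60 63 61
f 62 58 64
f 62 64 63
f 63 64 65
f 63 65 61
f 64 58 66
f 64 66 65
f 65 66 67
f 65 67 61
f 66 58 68
f 66 68 67
f 67 68 69
f 67 69 61
f 68 58 70
f 68 70 69
f 69 70 71
f 69 71 61
f 70 58 72
f 70 72 71
f 71 72 73
f 71 73 61
f 72 58 74
f 72 74 73
f 73 74 75
f 73 75 61
f 74 58 76
f 74 76 75
f 75 76 77
f 75 77 61
f 76 58 78
f 76 78 77
f 77 78 79
f 77 79 61
f 78 58 80
f 78 80 79
f 79 80 81
f 79 81 61
f 80 58 82
f 80 82 81
f 81 82 83
f 81 83 61
f 82 58 84
f 82 84 83
f 83 84 85
f 83 85 61
f 84 58 86
f 84 86 85
f 85 86 87
f 85 87 61
f 86 58 88
f 86 88 87
f 87 88 89
f 87 89 61
f 88 58 59
f 88 59 89
f 89 59 60
f 89 60 61
f 91 90 93
f 91 93 92
f 93 90 94
f 93 94 92
f 94 90 95
f 94 95 92
f 95 90 96
f 95 96 92
f 96 90 97
f 96 97 92
f 97 90 98
f 97 98 92
f 98 90 99
f 98 99 92
f 99 90 100
f 99 100 92
f 100 90 101
f 100 101 92
f 101 90 102
f 101 102 92
f 102 90 103
f 102 103 92
f 103 90 104
f 103 104 92
f 104 90 105
f 104 105 92
f 105 90 106
f 105 106 92
f 106 90 91
f 106 91 92



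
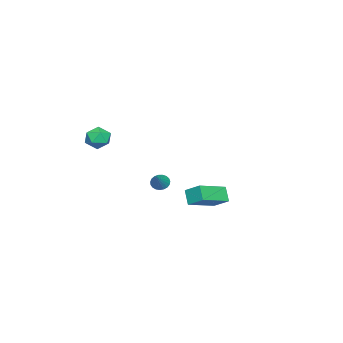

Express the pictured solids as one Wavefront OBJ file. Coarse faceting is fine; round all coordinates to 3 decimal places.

v 3.009 -1.006 2.351
v 3.638 -0.927 1.899
v 3.042 -2.253 2.181
v 3.671 -2.174 1.729
v 3.721 -2.035 2.493
v 3.7 -1.264 2.598
v 2.98 -1.916 1.482
v 2.959 -1.145 1.587
v 3.62 -1.49 1.362
v 4.078 -1.563 1.987
v 2.602 -1.617 2.093
v 3.06 -1.69 2.718
v -4.457 -1.634 -4.353
v -4.114 -1.499 -4.788
v -3.423 -1.406 -3.467
v -4.209 -1.289 -4.732
v -4.346 -1.138 -4.61
v -4.502 -1.074 -4.444
v -4.651 -1.106 -4.263
v -4.766 -1.23 -4.096
v -4.827 -1.423 -3.974
v -4.825 -1.654 -3.918
v -4.759 -1.88 -3.937
v -4.64 -2.065 -4.027
v -4.49 -2.175 -4.174
v -4.334 -2.191 -4.352
v -4.2 -2.111 -4.53
v -4.109 -1.949 -4.677
v -4.079 -1.732 -4.768
v -0.172 3.257 -2.405
v 1.454 2.472 -1.784
v 0.043 4.178 -1.804
v 1.67 3.392 -1.184
v 0.31 3.648 -3.176
v 1.937 2.862 -2.556
v 0.526 4.568 -2.576
v 2.152 3.783 -1.955
f 1 12 6
f 1 6 2
f 1 2 8
f 1 8 11
f 1 11 12
f 2 6 10
f 6 12 5
f 12 11 3
f 11 8 7
f 8 2 9
f 4 10 5
f 4 5 3
f 4 3 7
f 4 7 9
f 4 9 10
f 5 10 6
f 3 5 12
f 7 3 11
f 9 7 8
f 10 9 2
f 14 13 16
f 14 16 15
f 16 13 17
f 16 17 15
f 17 13 18
f 17 18 15
f 18 13 19
f 18 19 15
f 19 13 20
f 19 20 15
f 20 13 21
f 20 21 15
f 21 13 22
f 21 22 15
f 22 13 23
f 22 23 15
f 23 13 24
f 23 24 15
f 24 13 25
f 24 25 15
f 25 13 26
f 25 26 15
f 26 13 27
f 26 27 15
f 27 13 28
f 27 28 15
f 28 13 29
f 28 29 15
f 29 13 14
f 29 14 15
f 31 33 30
f 34 31 30
f 30 33 32
f 32 34 30
f 31 37 33
f 35 31 34
f 35 37 31
f 33 37 32
f 36 34 32
f 32 37 36
f 36 35 34
f 37 35 36



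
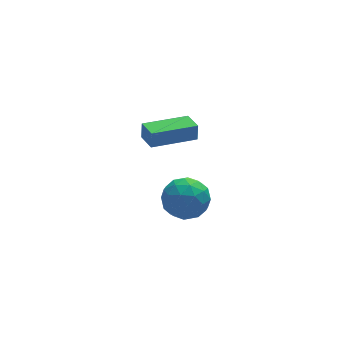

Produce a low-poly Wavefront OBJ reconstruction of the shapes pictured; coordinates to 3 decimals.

v 1.256 3.433 -4.476
v 1.938 3.644 -3.513
v 0.862 1.656 -3.807
v 1.544 1.867 -2.844
v 0.505 2.449 -2.983
v 0.749 3.548 -3.396
v 2.051 1.752 -3.924
v 2.295 2.851 -4.337
v 2.429 2.605 -3.172
v 1.474 3.036 -2.59
v 1.326 2.264 -4.73
v 0.371 2.695 -4.148
v 1.631 3.695 -4.053
v 1.169 1.605 -3.267
v 0.558 1.947 -3.348
v 0.959 2.071 -2.782
v 0.933 3.638 -3.984
v 1.333 3.762 -3.418
v 0.491 3.059 -3.106
v 1.467 1.538 -3.902
v 1.867 1.662 -3.336
v 1.841 3.229 -4.538
v 2.242 3.353 -3.972
v 2.309 2.241 -4.214
v 2.321 3.208 -3.286
v 2.09 2.163 -2.894
v 2.388 2.096 -3.529
v 2.531 2.742 -3.771
v 1.76 3.461 -2.944
v 1.528 2.416 -2.552
v 0.918 2.759 -2.633
v 1.061 3.404 -2.876
v 2.048 2.851 -2.744
v 1.272 2.884 -4.768
v 1.04 1.839 -4.376
v 1.739 1.896 -4.444
v 1.882 2.541 -4.687
v 0.71 3.137 -4.426
v 0.479 2.092 -4.034
v 0.269 2.558 -3.549
v 0.412 3.204 -3.791
v 0.752 2.449 -4.576
v -0.672 1.139 1.823
v -0.608 1.253 2.632
v -0.783 2.184 1.685
v -0.72 2.298 2.494
v 1.48 1.342 1.626
v 1.543 1.456 2.435
v 1.368 2.387 1.488
v 1.432 2.501 2.297
f 1 38 17
f 38 12 41
f 17 41 6
f 38 41 17
f 1 17 13
f 17 6 18
f 13 18 2
f 17 18 13
f 1 13 22
f 13 2 23
f 22 23 8
f 13 23 22
f 1 22 34
f 22 8 37
f 34 37 11
f 22 37 34
f 1 34 38
f 34 11 42
f 38 42 12
f 34 42 38
f 2 18 29
f 18 6 32
f 29 32 10
f 18 32 29
f 6 41 19
f 41 12 40
f 19 40 5
f 41 40 19
f 12 42 39
f 42 11 35
f 39 35 3
f 42 35 39
f 11 37 36
f 37 8 24
f 36 24 7
f 37 24 36
f 8 23 28
f 23 2 25
f 28 25 9
f 23 25 28
f 4 30 16
f 30 10 31
f 16 31 5
f 30 31 16
f 4 16 14
f 16 5 15
f 14 15 3
f 16 15 14
f 4 14 21
f 14 3 20
f 21 20 7
f 14 20 21
f 4 21 26
f 21 7 27
f 26 27 9
f 21 27 26
f 4 26 30
f 26 9 33
f 30 33 10
f 26 33 30
f 5 31 19
f 31 10 32
f 19 32 6
f 31 32 19
f 3 15 39
f 15 5 40
f 39 40 12
f 15 40 39
f 7 20 36
f 20 3 35
f 36 35 11
f 20 35 36
f 9 27 28
f 27 7 24
f 28 24 8
f 27 24 28
f 10 33 29
f 33 9 25
f 29 25 2
f 33 25 29
f 44 46 43
f 47 44 43
f 43 46 45
f 45 47 43
f 44 50 46
f 48 44 47
f 48 50 44
f 46 50 45
f 49 47 45
f 45 50 49
f 49 48 47
f 50 48 49



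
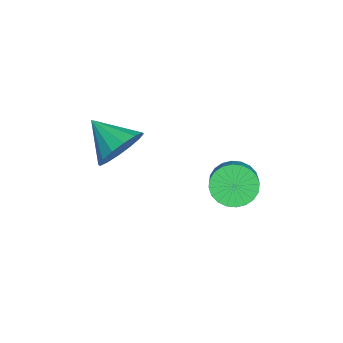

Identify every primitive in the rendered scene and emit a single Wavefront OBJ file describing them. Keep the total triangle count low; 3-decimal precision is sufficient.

v -3.217 0.231 -0.657
v -2.707 0.339 -1.34
v -1.732 0.377 -0.607
v -2.243 0.269 0.077
v -2.778 0.657 -1.261
v -1.804 0.695 -0.528
v -2.917 0.91 -1.09
v -1.943 0.948 -0.357
v -3.101 1.06 -0.853
v -2.127 1.098 -0.12
v -3.303 1.084 -0.586
v -2.329 1.122 0.147
v -3.492 0.978 -0.33
v -2.518 1.016 0.403
v -3.639 0.758 -0.124
v -2.665 0.796 0.61
v -3.722 0.458 0.002
v -2.747 0.496 0.735
v -3.728 0.123 0.027
v -2.753 0.161 0.76
v -3.656 -0.195 -0.052
v -2.682 -0.157 0.681
v -3.517 -0.448 -0.223
v -2.543 -0.41 0.51
v -3.333 -0.598 -0.46
v -2.359 -0.56 0.273
v -3.131 -0.622 -0.727
v -2.157 -0.584 0.006
v -2.942 -0.516 -0.983
v -1.968 -0.478 -0.25
v -2.795 -0.296 -1.19
v -1.821 -0.258 -0.456
v -2.713 0.004 -1.315
v -1.738 0.042 -0.582
v -1.313 -3.428 2.732
v -0.802 -3.275 3.555
v -2.147 -4.492 3.448
v -1.192 -2.952 3.581
v -1.615 -2.756 3.379
v -1.956 -2.741 3.005
v -2.125 -2.909 2.557
v -2.077 -3.216 2.156
v -1.823 -3.58 1.91
v -1.433 -3.903 1.884
v -1.011 -4.099 2.086
v -0.669 -4.115 2.46
v -0.5 -3.947 2.908
v -0.549 -3.639 3.309
f 2 1 5
f 2 5 3
f 3 5 6
f 3 6 4
f 5 1 7
f 5 7 6
f 6 7 8
f 6 8 4
f 7 1 9
f 7 9 8
f 8 9 10
f 8 10 4
f 9 1 11
f 9 11 10
f 10 11 12
f 10 12 4
f 11 1 13
f 11 13 12
f 12 13 14
f 12 14 4
f 13 1 15
f 13 15 14
f 14 15 16
f 14 16 4
f 15 1 17
f 15 17 16
f 16 17 18
f 16 18 4
f 17 1 19
f 17 19 18
f 18 19 20
f 18 20 4
f 19 1 21
f 19 21 20
f 20 21 22
f 20 22 4
f 21 1 23
f 21 23 22
f 22 23 24
f 22 24 4
f 23 1 25
f 23 25 24
f 24 25 26
f 24 26 4
f 25 1 27
f 25 27 26
f 26 27 28
f 26 28 4
f 27 1 29
f 27 29 28
f 28 29 30
f 28 30 4
f 29 1 31
f 29 31 30
f 30 31 32
f 30 32 4
f 31 1 33
f 31 33 32
f 32 33 34
f 32 34 4
f 33 1 2
f 33 2 34
f 34 2 3
f 34 3 4
f 36 35 38
f 36 38 37
f 38 35 39
f 38 39 37
f 39 35 40
f 39 40 37
f 40 35 41
f 40 41 37
f 41 35 42
f 41 42 37
f 42 35 43
f 42 43 37
f 43 35 44
f 43 44 37
f 44 35 45
f 44 45 37
f 45 35 46
f 45 46 37
f 46 35 47
f 46 47 37
f 47 35 48
f 47 48 37
f 48 35 36
f 48 36 37



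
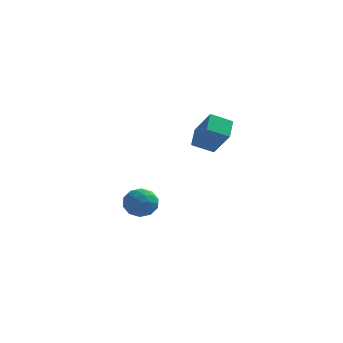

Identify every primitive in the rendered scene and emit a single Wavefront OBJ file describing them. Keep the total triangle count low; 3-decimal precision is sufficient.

v -0.084 0.314 1.939
v -0.159 1.223 2.459
v -0.837 0.863 0.868
v -0.913 1.772 1.388
v 0.753 0.628 1.512
v 0.677 1.537 2.032
v -0.001 1.177 0.441
v -0.076 2.086 0.961
v -3.162 3.856 -4.072
v -2.888 3.448 -3.442
v -4.372 3.712 -3.638
v -4.098 3.304 -3.008
v -3.95 4.087 -3.073
v -3.203 4.176 -3.341
v -4.057 2.984 -3.739
v -3.31 3.073 -4.007
v -3.441 2.91 -3.236
v -3.375 3.591 -2.824
v -3.885 3.569 -4.256
v -3.819 4.25 -3.844
v -2.919 3.665 -3.795
v -4.341 3.495 -3.285
v -4.254 3.955 -3.323
v -4.093 3.716 -2.953
v -3.104 4.092 -3.736
v -2.943 3.853 -3.365
v -3.567 4.228 -3.149
v -4.317 3.307 -3.715
v -4.156 3.068 -3.344
v -3.167 3.444 -4.127
v -3.006 3.205 -3.757
v -3.693 2.932 -3.931
v -3.083 3.109 -3.303
v -3.794 3.024 -3.049
v -3.77 2.836 -3.478
v -3.331 2.888 -3.636
v -3.044 3.509 -3.061
v -3.755 3.425 -2.807
v -3.668 3.885 -2.845
v -3.229 3.937 -3.002
v -3.369 3.193 -2.94
v -3.505 3.735 -4.273
v -4.216 3.651 -4.019
v -4.031 3.223 -4.078
v -3.592 3.275 -4.235
v -3.466 4.136 -4.031
v -4.177 4.051 -3.777
v -3.929 4.272 -3.444
v -3.49 4.324 -3.602
v -3.891 3.967 -4.14
f 2 4 1
f 5 2 1
f 1 4 3
f 3 5 1
f 2 8 4
f 6 2 5
f 6 8 2
f 4 8 3
f 7 5 3
f 3 8 7
f 7 6 5
f 8 6 7
f 9 46 25
f 46 20 49
f 25 49 14
f 46 49 25
f 9 25 21
f 25 14 26
f 21 26 10
f 25 26 21
f 9 21 30
f 21 10 31
f 30 31 16
f 21 31 30
f 9 30 42
f 30 16 45
f 42 45 19
f 30 45 42
f 9 42 46
f 42 19 50
f 46 50 20
f 42 50 46
f 10 26 37
f 26 14 40
f 37 40 18
f 26 40 37
f 14 49 27
f 49 20 48
f 27 48 13
f 49 48 27
f 20 50 47
f 50 19 43
f 47 43 11
f 50 43 47
f 19 45 44
f 45 16 32
f 44 32 15
f 45 32 44
f 16 31 36
f 31 10 33
f 36 33 17
f 31 33 36
f 12 38 24
f 38 18 39
f 24 39 13
f 38 39 24
f 12 24 22
f 24 13 23
f 22 23 11
f 24 23 22
f 12 22 29
f 22 11 28
f 29 28 15
f 22 28 29
f 12 29 34
f 29 15 35
f 34 35 17
f 29 35 34
f 12 34 38
f 34 17 41
f 38 41 18
f 34 41 38
f 13 39 27
f 39 18 40
f 27 40 14
f 39 40 27
f 11 23 47
f 23 13 48
f 47 48 20
f 23 48 47
f 15 28 44
f 28 11 43
f 44 43 19
f 28 43 44
f 17 35 36
f 35 15 32
f 36 32 16
f 35 32 36
f 18 41 37
f 41 17 33
f 37 33 10
f 41 33 37



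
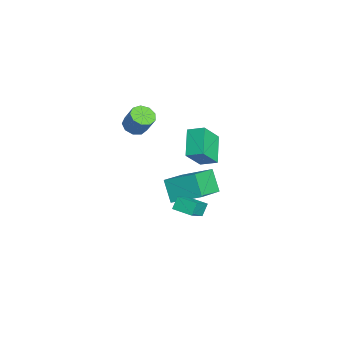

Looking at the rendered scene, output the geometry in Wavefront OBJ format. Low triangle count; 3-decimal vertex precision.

v -3.753 0.463 -3.012
v -2.988 -0.431 -1.623
v -3.371 1.395 -2.623
v -2.606 0.502 -1.234
v -2.174 0.238 -4.026
v -1.409 -0.655 -2.637
v -1.792 1.171 -3.637
v -1.027 0.277 -2.248
v -3.834 -3.29 -1.673
v -3.255 -2.955 -2.055
v -2.728 -2.515 -0.869
v -3.306 -2.85 -0.487
v -3.656 -2.617 -2.002
v -3.128 -2.177 -0.816
v -4.14 -2.594 -1.795
v -3.612 -2.154 -0.61
v -4.48 -2.897 -1.531
v -3.953 -2.457 -0.346
v -4.519 -3.383 -1.333
v -3.991 -2.943 -0.148
v -4.236 -3.826 -1.294
v -3.709 -3.386 -0.109
v -3.766 -4.018 -1.433
v -3.238 -3.578 -0.247
v -3.327 -3.87 -1.683
v -2.799 -3.43 -0.498
v -3.125 -3.45 -1.929
v -2.598 -3.01 -0.743
v 2.501 -0.868 -3.069
v 3.522 -1.532 -2.143
v 3.181 0.094 -3.129
v 4.203 -0.57 -2.203
v 2.897 -1.19 -3.737
v 3.919 -1.854 -2.811
v 3.578 -0.228 -3.797
v 4.599 -0.892 -2.871
v -0.515 -0.946 -3.558
v 1.136 -2.07 -2.634
v 0.106 0.669 -2.702
v 1.757 -0.455 -1.779
v 0.363 -0.645 -4.761
v 2.014 -1.769 -3.838
v 0.984 0.97 -3.906
v 2.635 -0.154 -2.982
f 2 4 1
f 5 2 1
f 1 4 3
f 3 5 1
f 2 8 4
f 6 2 5
f 6 8 2
f 4 8 3
f 7 5 3
f 3 8 7
f 7 6 5
f 8 6 7
f 10 9 13
f 10 13 11
f 11 13 14
f 11 14 12
f 13 9 15
f 13 15 14
f 14 15 16
f 14 16 12
f 15 9 17
f 15 17 16
f 16 17 18
f 16 18 12
f 17 9 19
f 17 19 18
f 18 19 20
f 18 20 12
f 19 9 21
f 19 21 20
f 20 21 22
f 20 22 12
f 21 9 23
f 21 23 22
f 22 23 24
f 22 24 12
f 23 9 25
f 23 25 24
f 24 25 26
f 24 26 12
f 25 9 27
f 25 27 26
f 26 27 28
f 26 28 12
f 27 9 10
f 27 10 28
f 28 10 11
f 28 11 12
f 30 32 29
f 33 30 29
f 29 32 31
f 31 33 29
f 30 36 32
f 34 30 33
f 34 36 30
f 32 36 31
f 35 33 31
f 31 36 35
f 35 34 33
f 36 34 35
f 38 40 37
f 41 38 37
f 37 40 39
f 39 41 37
f 38 44 40
f 42 38 41
f 42 44 38
f 40 44 39
f 43 41 39
f 39 44 43
f 43 42 41
f 44 42 43



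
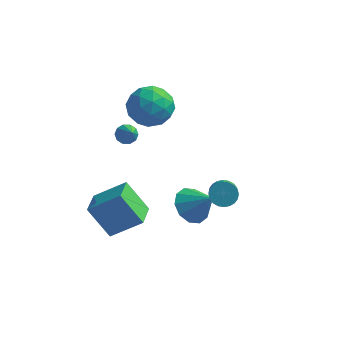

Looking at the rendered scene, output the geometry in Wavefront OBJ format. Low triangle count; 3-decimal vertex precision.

v -2.943 2.637 -1.584
v -2.611 3.067 -1.41
v -2.297 1.723 -0.556
v -2.907 3.073 -1.219
v -3.216 2.913 -1.167
v -3.421 2.648 -1.274
v -3.444 2.378 -1.5
v -3.275 2.208 -1.758
v -2.979 2.201 -1.949
v -2.669 2.361 -2.001
v -2.464 2.627 -1.894
v -2.442 2.896 -1.668
v -1.626 4.15 0.934
v -0.82 3.557 0.218
v -3.02 2.803 0.482
v -2.214 2.21 -0.234
v -2.068 2.21 0.988
v -1.206 3.043 1.267
v -2.634 3.317 -0.567
v -1.772 4.15 -0.288
v -1.443 3.042 -0.709
v -1.094 2.358 0.251
v -2.746 4.002 0.449
v -2.397 3.318 1.409
v -1.101 3.972 0.616
v -2.739 2.388 0.084
v -2.653 2.389 0.802
v -2.18 2.04 0.382
v -1.328 3.67 1.232
v -0.854 3.321 0.811
v -1.588 2.529 1.264
v -2.986 3.039 -0.111
v -2.512 2.69 -0.532
v -1.66 4.32 0.318
v -1.187 3.971 -0.102
v -2.252 3.831 -0.564
v -0.993 3.32 -0.35
v -1.813 2.529 -0.616
v -2.059 3.18 -0.812
v -1.553 3.669 -0.647
v -0.788 2.918 0.214
v -1.607 2.126 -0.051
v -1.521 2.127 0.667
v -1.015 2.616 0.831
v -1.154 2.616 -0.331
v -2.233 4.234 0.751
v -3.052 3.442 0.486
v -2.825 3.744 -0.131
v -2.319 4.233 0.033
v -2.027 3.831 1.316
v -2.847 3.04 1.05
v -2.287 2.691 1.347
v -1.781 3.18 1.512
v -2.686 3.744 1.031
v 1.246 -0.095 -3.38
v 1.976 -0.037 -4.091
v 2.314 -0.285 -2.3
v 1.864 0.546 -3.878
v 1.517 0.884 -3.475
v 1.066 0.848 -3.036
v 0.684 0.452 -2.728
v 0.517 -0.153 -2.669
v 0.628 -0.735 -2.882
v 0.976 -1.074 -3.285
v 1.426 -1.038 -3.724
v 1.808 -0.642 -4.032
v -2.656 -3.228 -2.077
v -1.23 -2.764 -1.046
v -2.892 -1.82 -2.384
v -1.466 -1.356 -1.353
v -1.534 -3.364 -3.567
v -0.108 -2.9 -2.536
v -1.77 -1.956 -3.874
v -0.344 -1.492 -2.843
v 3.106 -1.256 -0.816
v 3.651 -1.366 -1.17
v 3.92 -2.195 -0.499
v 3.374 -2.084 -0.144
v 3.738 -1.197 -0.996
v 4.007 -2.026 -0.325
v 3.728 -1.037 -0.795
v 3.997 -1.866 -0.123
v 3.623 -0.91 -0.596
v 3.892 -1.739 0.075
v 3.44 -0.836 -0.431
v 3.709 -1.665 0.24
v 3.206 -0.826 -0.325
v 3.474 -1.655 0.346
v 2.956 -0.881 -0.293
v 3.225 -1.71 0.378
v 2.729 -0.993 -0.341
v 2.998 -1.822 0.33
v 2.56 -1.145 -0.461
v 2.829 -1.974 0.21
v 2.473 -1.314 -0.635
v 2.742 -2.143 0.036
v 2.483 -1.474 -0.837
v 2.752 -2.303 -0.165
v 2.588 -1.601 -1.035
v 2.857 -2.43 -0.364
v 2.771 -1.675 -1.2
v 3.04 -2.504 -0.529
v 3.006 -1.685 -1.306
v 3.274 -2.514 -0.635
v 3.255 -1.63 -1.338
v 3.524 -2.459 -0.667
v 3.482 -1.518 -1.29
v 3.751 -2.347 -0.619
f 2 1 4
f 2 4 3
f 4 1 5
f 4 5 3
f 5 1 6
f 5 6 3
f 6 1 7
f 6 7 3
f 7 1 8
f 7 8 3
f 8 1 9
f 8 9 3
f 9 1 10
f 9 10 3
f 10 1 11
f 10 11 3
f 11 1 12
f 11 12 3
f 12 1 2
f 12 2 3
f 13 50 29
f 50 24 53
f 29 53 18
f 50 53 29
f 13 29 25
f 29 18 30
f 25 30 14
f 29 30 25
f 13 25 34
f 25 14 35
f 34 35 20
f 25 35 34
f 13 34 46
f 34 20 49
f 46 49 23
f 34 49 46
f 13 46 50
f 46 23 54
f 50 54 24
f 46 54 50
f 14 30 41
f 30 18 44
f 41 44 22
f 30 44 41
f 18 53 31
f 53 24 52
f 31 52 17
f 53 52 31
f 24 54 51
f 54 23 47
f 51 47 15
f 54 47 51
f 23 49 48
f 49 20 36
f 48 36 19
f 49 36 48
f 20 35 40
f 35 14 37
f 40 37 21
f 35 37 40
f 16 42 28
f 42 22 43
f 28 43 17
f 42 43 28
f 16 28 26
f 28 17 27
f 26 27 15
f 28 27 26
f 16 26 33
f 26 15 32
f 33 32 19
f 26 32 33
f 16 33 38
f 33 19 39
f 38 39 21
f 33 39 38
f 16 38 42
f 38 21 45
f 42 45 22
f 38 45 42
f 17 43 31
f 43 22 44
f 31 44 18
f 43 44 31
f 15 27 51
f 27 17 52
f 51 52 24
f 27 52 51
f 19 32 48
f 32 15 47
f 48 47 23
f 32 47 48
f 21 39 40
f 39 19 36
f 40 36 20
f 39 36 40
f 22 45 41
f 45 21 37
f 41 37 14
f 45 37 41
f 56 55 58
f 56 58 57
f 58 55 59
f 58 59 57
f 59 55 60
f 59 60 57
f 60 55 61
f 60 61 57
f 61 55 62
f 61 62 57
f 62 55 63
f 62 63 57
f 63 55 64
f 63 64 57
f 64 55 65
f 64 65 57
f 65 55 66
f 65 66 57
f 66 55 56
f 66 56 57
f 68 70 67
f 71 68 67
f 67 70 69
f 69 71 67
f 68 74 70
f 72 68 71
f 72 74 68
f 70 74 69
f 73 71 69
f 69 74 73
f 73 72 71
f 74 72 73
f 76 75 79
f 76 79 77
f 77 79 80
f 77 80 78
f 79 75 81
f 79 81 80
f 80 81 82
f 80 82 78
f 81 75 83
f 81 83 82
f 82 83 84
f 82 84 78
f 83 75 85
f 83 85 84
f 84 85 86
f 84 86 78
f 85 75 87
f 85 87 86
f 86 87 88
f 86 88 78
f 87 75 89
f 87 89 88
f 88 89 90
f 88 90 78
f 89 75 91
f 89 91 90
f 90 91 92
f 90 92 78
f 91 75 93
f 91 93 92
f 92 93 94
f 92 94 78
f 93 75 95
f 93 95 94
f 94 95 96
f 94 96 78
f 95 75 97
f 95 97 96
f 96 97 98
f 96 98 78
f 97 75 99
f 97 99 98
f 98 99 100
f 98 100 78
f 99 75 101
f 99 101 100
f 100 101 102
f 100 102 78
f 101 75 103
f 101 103 102
f 102 103 104
f 102 104 78
f 103 75 105
f 103 105 104
f 104 105 106
f 104 106 78
f 105 75 107
f 105 107 106
f 106 107 108
f 106 108 78
f 107 75 76
f 107 76 108
f 108 76 77
f 108 77 78



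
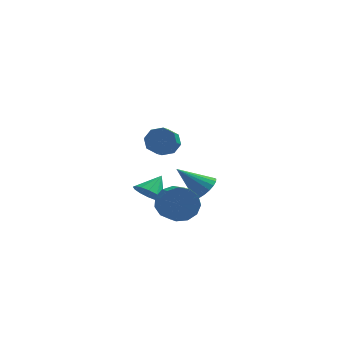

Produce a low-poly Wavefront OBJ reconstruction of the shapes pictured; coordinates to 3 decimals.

v 2.188 3.045 -3.754
v 2.713 3.623 -3.267
v 0.592 3.255 -2.286
v 2.512 3.873 -3.521
v 2.248 3.96 -3.821
v 1.971 3.866 -4.108
v 1.738 3.608 -4.325
v 1.594 3.239 -4.429
v 1.567 2.832 -4.399
v 1.664 2.467 -4.242
v 1.865 2.216 -3.988
v 2.129 2.129 -3.687
v 2.406 2.224 -3.401
v 2.639 2.481 -3.184
v 2.783 2.85 -3.08
v 2.809 3.257 -3.11
v -0.975 -1.653 -1.257
v -0.248 -2.264 -1.226
v -0.265 -0.767 -0.403
v -0.152 -1.972 -1.61
v -0.277 -1.594 -1.899
v -0.589 -1.232 -2.015
v -1.004 -0.983 -1.929
v -1.411 -0.913 -1.662
v -1.702 -1.042 -1.287
v -1.797 -1.335 -0.903
v -1.672 -1.713 -0.615
v -1.361 -2.075 -0.498
v -0.946 -2.324 -0.584
v -0.538 -2.393 -0.851
v 0.387 -3.087 -1.072
v 0.898 -2.549 -0.26
v 1.165 -3.655 0.304
v 0.653 -4.193 -0.508
v 0.306 -2.604 -0.087
v 0.573 -3.71 0.477
v -0.261 -2.812 -0.227
v 0.006 -3.918 0.338
v -0.622 -3.107 -0.635
v -0.356 -4.213 -0.07
v -0.663 -3.396 -1.182
v -0.397 -4.502 -0.617
v -0.371 -3.587 -1.694
v -0.104 -4.693 -1.129
v 0.162 -3.619 -2.008
v 0.429 -4.725 -1.444
v 0.766 -3.482 -2.026
v 1.033 -4.588 -1.462
v 1.25 -3.22 -1.741
v 1.517 -4.326 -1.176
v 1.46 -2.915 -1.243
v 1.726 -4.021 -0.679
v 1.329 -2.665 -0.691
v 1.595 -3.771 -0.127
v -0.102 -2.295 3.059
v 0.601 -2.142 3.53
v 0.345 -3.252 4.272
v -0.358 -3.405 3.801
v 0.064 -1.853 3.778
v -0.192 -2.963 4.52
v -0.57 -1.822 3.604
v -0.826 -2.933 4.346
v -0.93 -2.069 3.111
v -1.186 -3.179 3.853
v -0.805 -2.448 2.588
v -1.061 -3.558 3.33
v -0.268 -2.737 2.34
v -0.524 -3.847 3.082
v 0.366 -2.767 2.514
v 0.11 -3.878 3.256
v 0.726 -2.521 3.007
v 0.47 -3.631 3.749
f 2 1 4
f 2 4 3
f 4 1 5
f 4 5 3
f 5 1 6
f 5 6 3
f 6 1 7
f 6 7 3
f 7 1 8
f 7 8 3
f 8 1 9
f 8 9 3
f 9 1 10
f 9 10 3
f 10 1 11
f 10 11 3
f 11 1 12
f 11 12 3
f 12 1 13
f 12 13 3
f 13 1 14
f 13 14 3
f 14 1 15
f 14 15 3
f 15 1 16
f 15 16 3
f 16 1 2
f 16 2 3
f 18 17 20
f 18 20 19
f 20 17 21
f 20 21 19
f 21 17 22
f 21 22 19
f 22 17 23
f 22 23 19
f 23 17 24
f 23 24 19
f 24 17 25
f 24 25 19
f 25 17 26
f 25 26 19
f 26 17 27
f 26 27 19
f 27 17 28
f 27 28 19
f 28 17 29
f 28 29 19
f 29 17 30
f 29 30 19
f 30 17 18
f 30 18 19
f 32 31 35
f 32 35 33
f 33 35 36
f 33 36 34
f 35 31 37
f 35 37 36
f 36 37 38
f 36 38 34
f 37 31 39
f 37 39 38
f 38 39 40
f 38 40 34
f 39 31 41
f 39 41 40
f 40 41 42
f 40 42 34
f 41 31 43
f 41 43 42
f 42 43 44
f 42 44 34
f 43 31 45
f 43 45 44
f 44 45 46
f 44 46 34
f 45 31 47
f 45 47 46
f 46 47 48
f 46 48 34
f 47 31 49
f 47 49 48
f 48 49 50
f 48 50 34
f 49 31 51
f 49 51 50
f 50 51 52
f 50 52 34
f 51 31 53
f 51 53 52
f 52 53 54
f 52 54 34
f 53 31 32
f 53 32 54
f 54 32 33
f 54 33 34
f 56 55 59
f 56 59 57
f 57 59 60
f 57 60 58
f 59 55 61
f 59 61 60
f 60 61 62
f 60 62 58
f 61 55 63
f 61 63 62
f 62 63 64
f 62 64 58
f 63 55 65
f 63 65 64
f 64 65 66
f 64 66 58
f 65 55 67
f 65 67 66
f 66 67 68
f 66 68 58
f 67 55 69
f 67 69 68
f 68 69 70
f 68 70 58
f 69 55 71
f 69 71 70
f 70 71 72
f 70 72 58
f 71 55 56
f 71 56 72
f 72 56 57
f 72 57 58

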